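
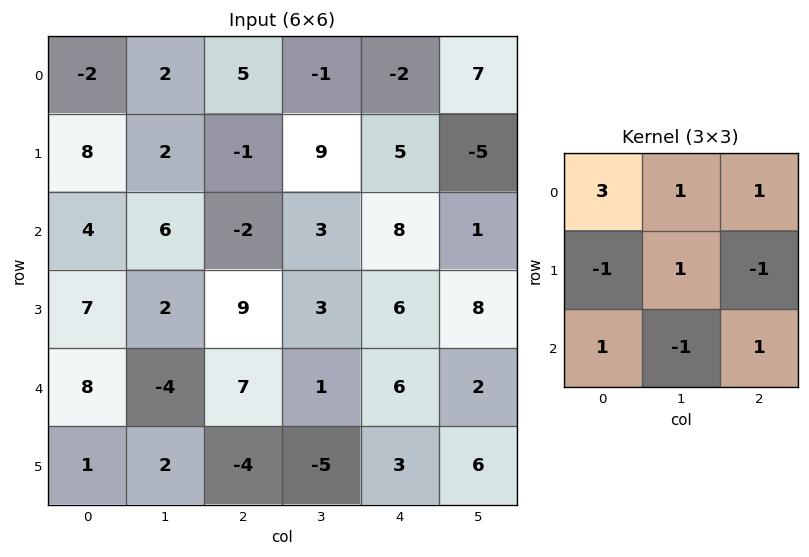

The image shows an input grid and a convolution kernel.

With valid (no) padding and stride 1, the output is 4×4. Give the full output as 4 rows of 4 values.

Output[0,0]: The receptive field on the input at this output position is [-2 2 5 / 8 2 -1 / 4 6 -2]. Elementwise product with the kernel and sum: -2·3 + 2·1 + 5·1 + 8·-1 + 2·1 + -1·-1 + 4·1 + 6·-1 + -2·1.

-8 9 20 -1
43 -1 20 36
21 13 5 10
8 29 28 24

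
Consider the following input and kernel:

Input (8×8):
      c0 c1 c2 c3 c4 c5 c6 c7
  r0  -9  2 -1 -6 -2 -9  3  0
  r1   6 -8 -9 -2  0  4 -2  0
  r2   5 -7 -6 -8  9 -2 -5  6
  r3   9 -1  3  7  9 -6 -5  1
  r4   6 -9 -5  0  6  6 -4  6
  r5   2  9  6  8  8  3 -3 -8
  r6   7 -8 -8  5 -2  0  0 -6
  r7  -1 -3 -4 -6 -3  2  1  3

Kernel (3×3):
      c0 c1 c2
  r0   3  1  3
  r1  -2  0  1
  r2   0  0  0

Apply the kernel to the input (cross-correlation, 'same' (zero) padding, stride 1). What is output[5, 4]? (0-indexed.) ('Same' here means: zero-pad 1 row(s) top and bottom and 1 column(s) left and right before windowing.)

The receptive field on the zero-padded input at this output position is [0 6 6 / 8 8 3 / 5 -2 0]. Elementwise product with the kernel and sum: 0·3 + 6·1 + 6·3 + 8·-2 + 3·1.

11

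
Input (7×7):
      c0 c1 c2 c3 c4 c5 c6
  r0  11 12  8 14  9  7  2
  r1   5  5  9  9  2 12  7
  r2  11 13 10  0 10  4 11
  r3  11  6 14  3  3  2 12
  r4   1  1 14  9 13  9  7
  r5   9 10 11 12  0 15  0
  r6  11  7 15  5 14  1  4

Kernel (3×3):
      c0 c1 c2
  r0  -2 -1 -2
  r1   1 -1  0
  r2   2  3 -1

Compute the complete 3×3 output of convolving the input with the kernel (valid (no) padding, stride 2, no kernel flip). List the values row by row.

Output[0,0]: The receptive field on the input at this output position is [11 12 8 / 5 5 9 / 11 13 10]. Elementwise product with the kernel and sum: 11·-2 + 12·-1 + 8·-2 + 5·1 + 5·-1 + 11·2 + 13·3 + 10·-1.
Output[0,1]: The receptive field on the input at this output position is [8 14 9 / 9 9 2 / 10 0 10]. Elementwise product with the kernel and sum: 8·-2 + 14·-1 + 9·-2 + 9·1 + 9·-1 + 10·2 + 0·3 + 10·-1.

1 -38 -18
-59 13 1
-4 -33 -37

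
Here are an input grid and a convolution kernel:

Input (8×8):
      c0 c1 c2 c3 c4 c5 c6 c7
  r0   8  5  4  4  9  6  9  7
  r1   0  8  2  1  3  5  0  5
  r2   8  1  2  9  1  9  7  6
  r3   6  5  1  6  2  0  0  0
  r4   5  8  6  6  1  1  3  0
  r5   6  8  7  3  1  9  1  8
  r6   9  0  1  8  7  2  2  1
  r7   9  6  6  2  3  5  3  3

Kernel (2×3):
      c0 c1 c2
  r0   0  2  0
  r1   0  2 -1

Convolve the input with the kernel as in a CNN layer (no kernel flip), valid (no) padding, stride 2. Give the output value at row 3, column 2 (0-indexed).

The receptive field on the input at this output position is [7 2 2 / 3 5 3]. Elementwise product with the kernel and sum: 2·2 + 5·2 + 3·-1.

11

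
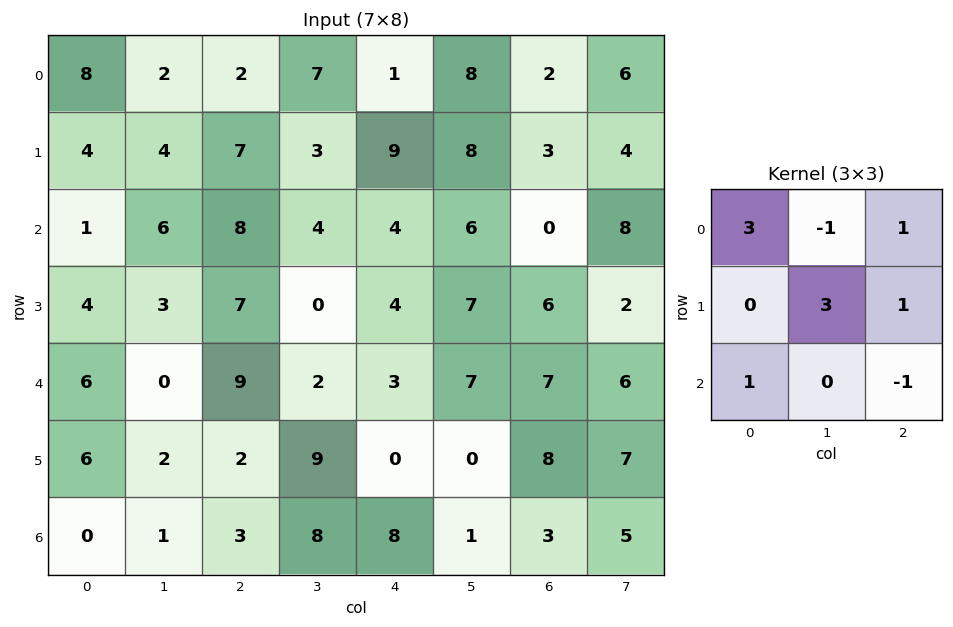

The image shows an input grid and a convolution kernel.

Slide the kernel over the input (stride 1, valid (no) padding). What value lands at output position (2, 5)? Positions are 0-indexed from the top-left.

The receptive field on the input at this output position is [6 0 8 / 7 6 2 / 7 7 6]. Elementwise product with the kernel and sum: 6·3 + 0·-1 + 8·1 + 6·3 + 2·1 + 7·1 + 6·-1.

47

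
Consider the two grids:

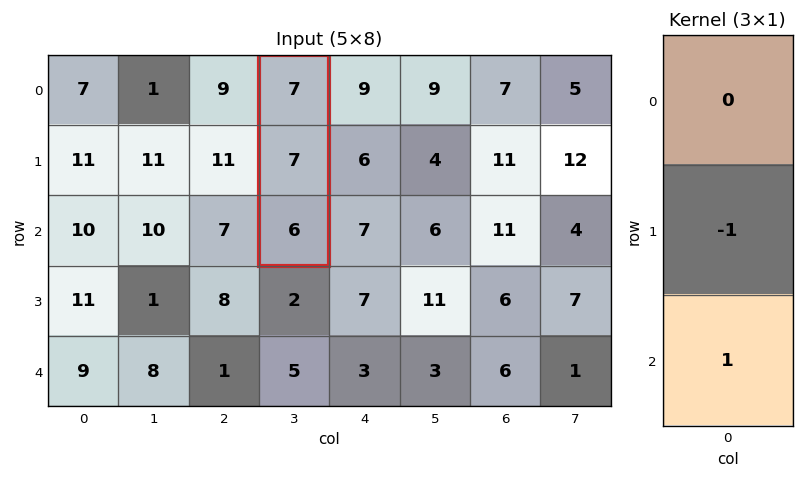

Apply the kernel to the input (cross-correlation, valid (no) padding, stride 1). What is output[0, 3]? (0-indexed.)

The receptive field on the input at this output position is [7 / 7 / 6]. Elementwise product with the kernel and sum: 7·-1 + 6·1.

-1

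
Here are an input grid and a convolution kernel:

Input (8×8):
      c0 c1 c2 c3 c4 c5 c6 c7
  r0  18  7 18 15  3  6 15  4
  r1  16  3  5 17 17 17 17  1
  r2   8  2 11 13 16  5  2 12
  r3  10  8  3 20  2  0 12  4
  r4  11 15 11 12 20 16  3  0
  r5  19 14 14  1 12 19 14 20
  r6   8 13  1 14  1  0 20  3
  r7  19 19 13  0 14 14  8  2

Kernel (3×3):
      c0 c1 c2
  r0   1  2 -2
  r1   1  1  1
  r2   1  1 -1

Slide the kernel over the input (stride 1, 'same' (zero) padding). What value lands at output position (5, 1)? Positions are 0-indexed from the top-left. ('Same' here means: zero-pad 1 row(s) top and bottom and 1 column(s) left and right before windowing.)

The receptive field on the zero-padded input at this output position is [11 15 11 / 19 14 14 / 8 13 1]. Elementwise product with the kernel and sum: 11·1 + 15·2 + 11·-2 + 19·1 + 14·1 + 14·1 + 8·1 + 13·1 + 1·-1.

86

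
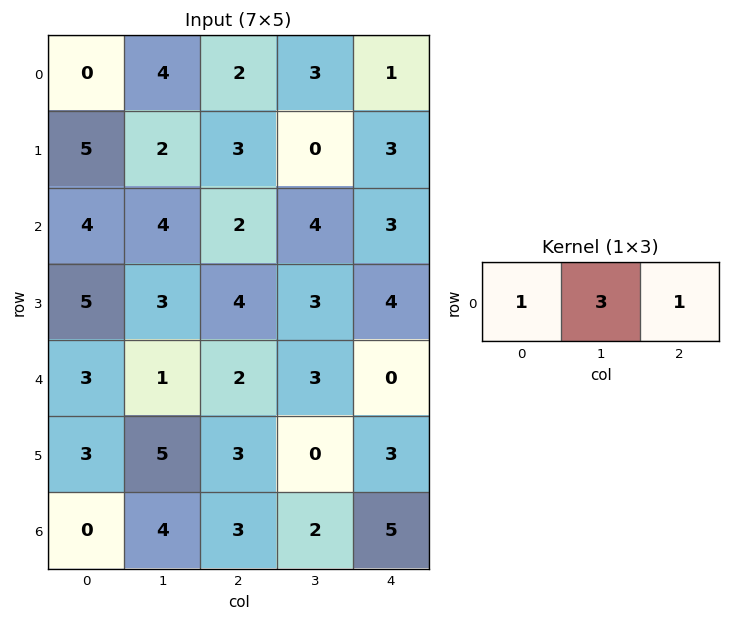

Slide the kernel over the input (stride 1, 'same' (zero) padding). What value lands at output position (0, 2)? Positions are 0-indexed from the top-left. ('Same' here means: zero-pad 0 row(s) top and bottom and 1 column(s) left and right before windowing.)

13

The receptive field on the zero-padded input at this output position is [4 2 3]. Elementwise product with the kernel and sum: 4·1 + 2·3 + 3·1.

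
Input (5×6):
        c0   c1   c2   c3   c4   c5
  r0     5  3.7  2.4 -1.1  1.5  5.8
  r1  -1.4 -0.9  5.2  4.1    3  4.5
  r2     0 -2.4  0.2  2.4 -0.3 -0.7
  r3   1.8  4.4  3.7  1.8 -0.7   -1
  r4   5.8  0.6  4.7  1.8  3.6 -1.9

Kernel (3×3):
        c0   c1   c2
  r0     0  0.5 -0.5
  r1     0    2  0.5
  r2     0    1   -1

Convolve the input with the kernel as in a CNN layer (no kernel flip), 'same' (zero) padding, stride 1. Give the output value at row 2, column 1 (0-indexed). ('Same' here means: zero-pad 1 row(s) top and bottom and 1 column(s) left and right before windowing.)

The receptive field on the zero-padded input at this output position is [-1.4 -0.9 5.2 / 0 -2.4 0.2 / 1.8 4.4 3.7]. Elementwise product with the kernel and sum: -0.9·0.5 + 5.2·-0.5 + -2.4·2 + 0.2·0.5 + 4.4·1 + 3.7·-1.

-7.05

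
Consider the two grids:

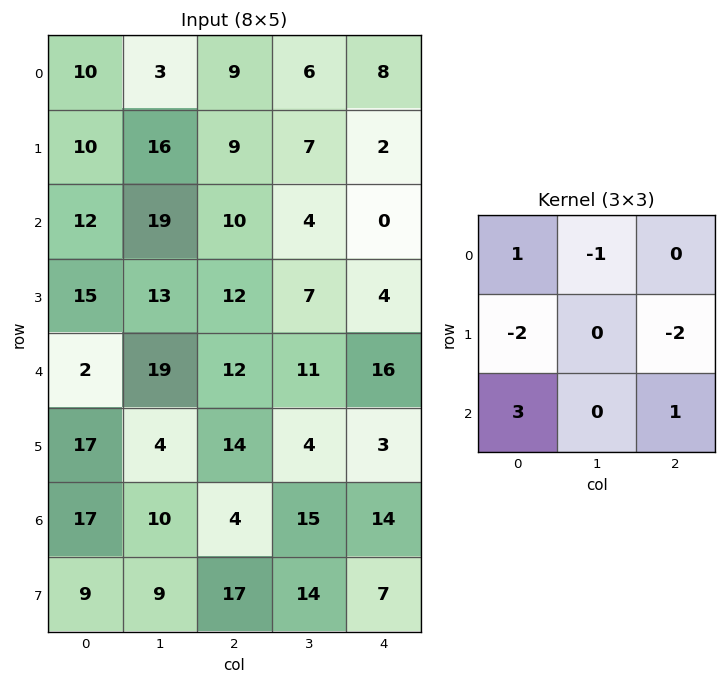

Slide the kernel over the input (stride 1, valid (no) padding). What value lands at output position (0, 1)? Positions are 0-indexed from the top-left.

The receptive field on the input at this output position is [3 9 6 / 16 9 7 / 19 10 4]. Elementwise product with the kernel and sum: 3·1 + 9·-1 + 16·-2 + 7·-2 + 19·3 + 4·1.

9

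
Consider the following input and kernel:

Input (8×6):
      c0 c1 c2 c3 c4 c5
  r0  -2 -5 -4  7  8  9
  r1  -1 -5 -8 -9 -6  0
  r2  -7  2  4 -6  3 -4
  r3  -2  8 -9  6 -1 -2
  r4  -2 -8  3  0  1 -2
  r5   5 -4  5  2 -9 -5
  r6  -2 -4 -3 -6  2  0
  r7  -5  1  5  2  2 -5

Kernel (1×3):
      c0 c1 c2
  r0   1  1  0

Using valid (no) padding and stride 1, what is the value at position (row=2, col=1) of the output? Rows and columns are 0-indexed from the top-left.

The receptive field on the input at this output position is [2 4 -6]. Elementwise product with the kernel and sum: 2·1 + 4·1.

6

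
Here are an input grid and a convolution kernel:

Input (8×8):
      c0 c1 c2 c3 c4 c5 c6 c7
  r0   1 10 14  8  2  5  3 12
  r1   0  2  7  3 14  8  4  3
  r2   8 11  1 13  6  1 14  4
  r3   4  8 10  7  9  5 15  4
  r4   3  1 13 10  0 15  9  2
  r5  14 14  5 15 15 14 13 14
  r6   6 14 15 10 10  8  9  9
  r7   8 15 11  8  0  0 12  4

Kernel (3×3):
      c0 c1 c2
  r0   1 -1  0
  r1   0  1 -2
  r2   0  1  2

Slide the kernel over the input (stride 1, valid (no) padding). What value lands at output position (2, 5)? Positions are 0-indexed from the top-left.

The receptive field on the input at this output position is [1 14 4 / 5 15 4 / 15 9 2]. Elementwise product with the kernel and sum: 1·1 + 14·-1 + 15·1 + 4·-2 + 9·1 + 2·2.

7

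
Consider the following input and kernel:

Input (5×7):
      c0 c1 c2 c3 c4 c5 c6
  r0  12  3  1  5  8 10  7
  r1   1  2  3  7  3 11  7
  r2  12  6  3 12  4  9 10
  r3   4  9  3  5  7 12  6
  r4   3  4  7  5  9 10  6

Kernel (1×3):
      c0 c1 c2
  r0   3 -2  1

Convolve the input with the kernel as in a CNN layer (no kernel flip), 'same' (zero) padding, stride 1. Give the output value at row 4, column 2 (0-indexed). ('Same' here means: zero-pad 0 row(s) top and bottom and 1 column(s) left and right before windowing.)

The receptive field on the zero-padded input at this output position is [4 7 5]. Elementwise product with the kernel and sum: 4·3 + 7·-2 + 5·1.

3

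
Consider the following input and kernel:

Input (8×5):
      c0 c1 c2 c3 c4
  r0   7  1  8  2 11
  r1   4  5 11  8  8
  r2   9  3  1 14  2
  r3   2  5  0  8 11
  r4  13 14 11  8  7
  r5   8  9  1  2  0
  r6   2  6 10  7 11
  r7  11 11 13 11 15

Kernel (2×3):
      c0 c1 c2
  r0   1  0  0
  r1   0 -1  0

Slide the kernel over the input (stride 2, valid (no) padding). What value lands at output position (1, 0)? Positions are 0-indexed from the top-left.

The receptive field on the input at this output position is [9 3 1 / 2 5 0]. Elementwise product with the kernel and sum: 9·1 + 5·-1.

4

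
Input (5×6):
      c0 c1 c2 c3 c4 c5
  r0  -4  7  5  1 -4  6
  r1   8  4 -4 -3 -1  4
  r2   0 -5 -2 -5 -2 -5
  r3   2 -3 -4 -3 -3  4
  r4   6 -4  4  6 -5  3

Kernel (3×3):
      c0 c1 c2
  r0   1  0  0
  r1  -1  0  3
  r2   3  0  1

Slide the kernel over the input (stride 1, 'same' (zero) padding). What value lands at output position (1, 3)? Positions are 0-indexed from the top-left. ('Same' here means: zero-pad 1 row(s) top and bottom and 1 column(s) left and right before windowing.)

The receptive field on the zero-padded input at this output position is [5 1 -4 / -4 -3 -1 / -2 -5 -2]. Elementwise product with the kernel and sum: 5·1 + -4·-1 + -1·3 + -2·3 + -2·1.

-2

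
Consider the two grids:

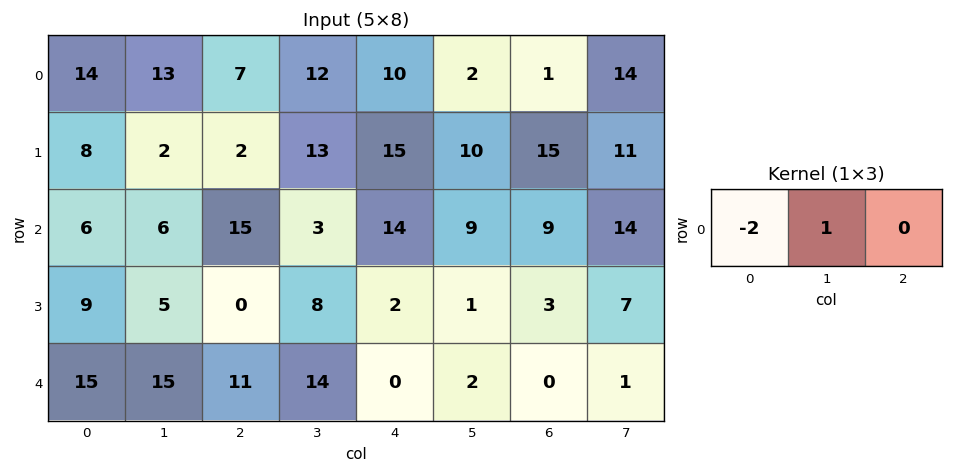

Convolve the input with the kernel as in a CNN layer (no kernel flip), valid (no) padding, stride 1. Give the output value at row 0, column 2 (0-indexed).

-2

The receptive field on the input at this output position is [7 12 10]. Elementwise product with the kernel and sum: 7·-2 + 12·1.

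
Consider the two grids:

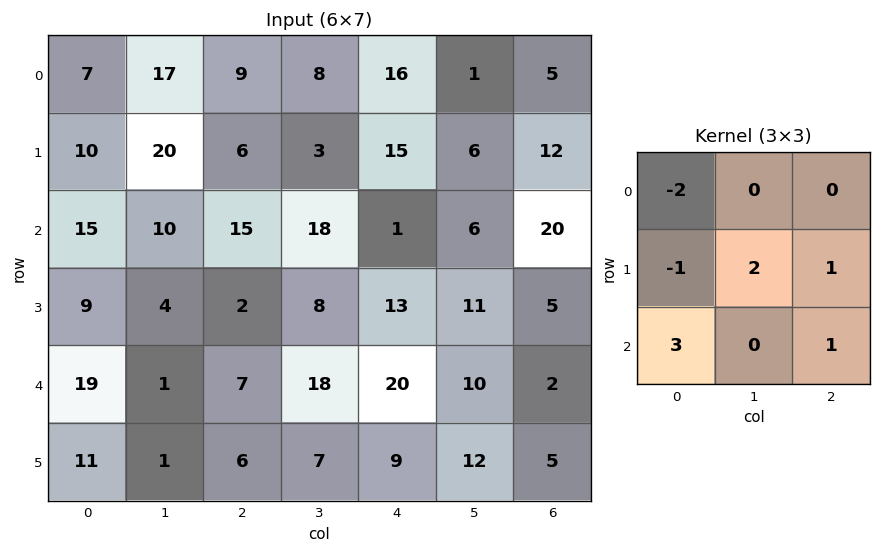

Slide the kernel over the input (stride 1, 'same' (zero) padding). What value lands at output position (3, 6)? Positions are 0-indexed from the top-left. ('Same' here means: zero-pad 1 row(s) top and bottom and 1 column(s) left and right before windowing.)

17

The receptive field on the zero-padded input at this output position is [6 20 0 / 11 5 0 / 10 2 0]. Elementwise product with the kernel and sum: 6·-2 + 11·-1 + 5·2 + 0·1 + 10·3 + 0·1.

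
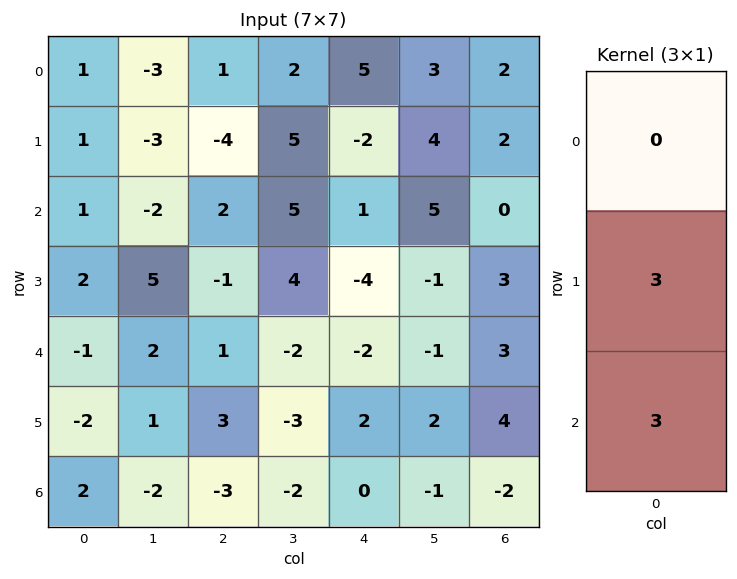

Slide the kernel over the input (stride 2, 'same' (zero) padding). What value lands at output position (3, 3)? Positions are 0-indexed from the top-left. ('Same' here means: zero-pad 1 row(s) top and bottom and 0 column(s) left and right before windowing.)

-6

The receptive field on the zero-padded input at this output position is [4 / -2 / 0]. Elementwise product with the kernel and sum: -2·3 + 0·3.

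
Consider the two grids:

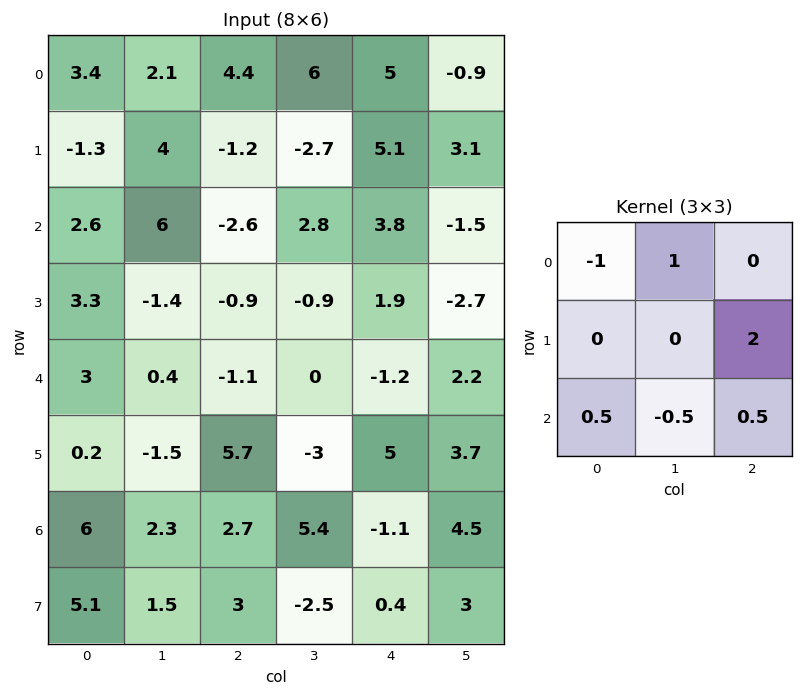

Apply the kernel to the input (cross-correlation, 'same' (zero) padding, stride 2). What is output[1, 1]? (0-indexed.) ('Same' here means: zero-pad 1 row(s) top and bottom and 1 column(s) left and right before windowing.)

-0.3

The receptive field on the zero-padded input at this output position is [4 -1.2 -2.7 / 6 -2.6 2.8 / -1.4 -0.9 -0.9]. Elementwise product with the kernel and sum: 4·-1 + -1.2·1 + 2.8·2 + -1.4·0.5 + -0.9·-0.5 + -0.9·0.5.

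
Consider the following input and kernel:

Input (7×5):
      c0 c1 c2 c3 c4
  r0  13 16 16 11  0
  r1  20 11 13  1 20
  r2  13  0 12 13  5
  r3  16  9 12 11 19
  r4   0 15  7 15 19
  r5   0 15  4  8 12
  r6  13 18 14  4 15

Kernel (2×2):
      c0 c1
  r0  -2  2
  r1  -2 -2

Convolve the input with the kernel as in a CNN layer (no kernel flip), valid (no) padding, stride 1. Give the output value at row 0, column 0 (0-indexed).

The receptive field on the input at this output position is [13 16 / 20 11]. Elementwise product with the kernel and sum: 13·-2 + 16·2 + 20·-2 + 11·-2.

-56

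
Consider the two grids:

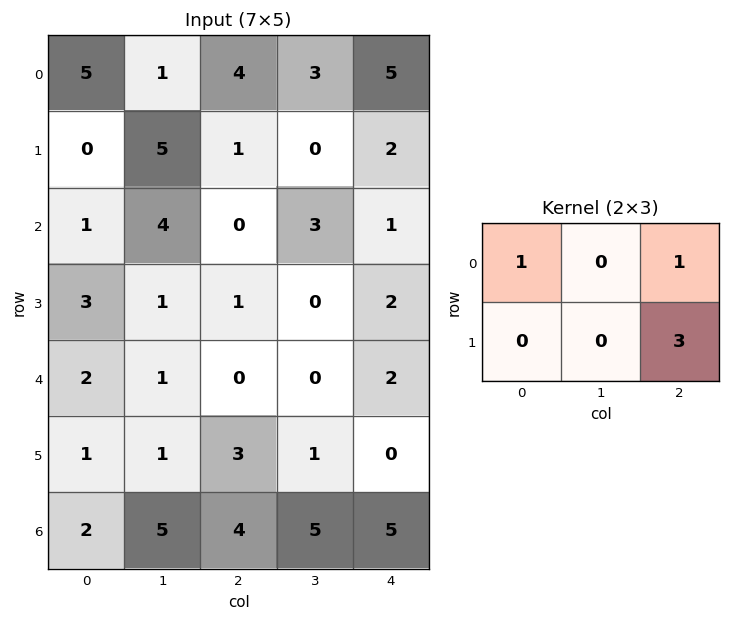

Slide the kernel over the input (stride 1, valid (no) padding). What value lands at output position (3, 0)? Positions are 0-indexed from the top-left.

The receptive field on the input at this output position is [3 1 1 / 2 1 0]. Elementwise product with the kernel and sum: 3·1 + 1·1 + 0·3.

4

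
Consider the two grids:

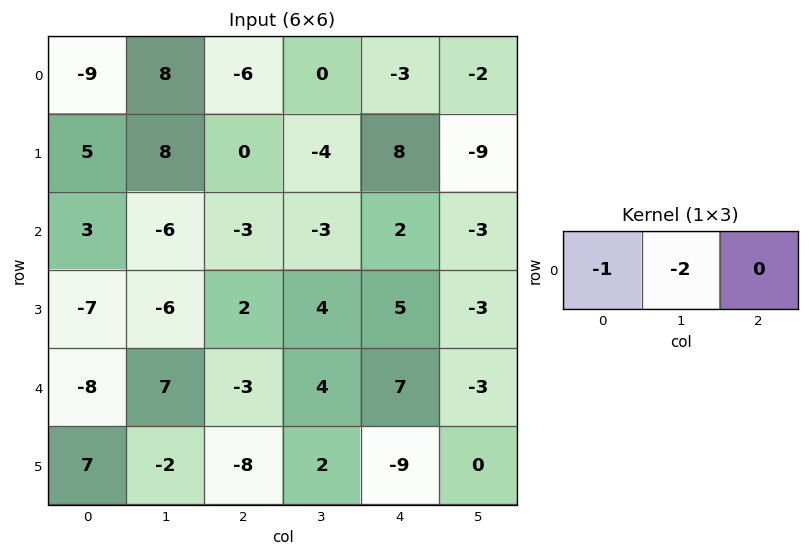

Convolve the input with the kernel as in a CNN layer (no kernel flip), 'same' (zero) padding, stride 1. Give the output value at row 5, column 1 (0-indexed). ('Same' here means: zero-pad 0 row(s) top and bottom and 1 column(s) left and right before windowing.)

The receptive field on the zero-padded input at this output position is [7 -2 -8]. Elementwise product with the kernel and sum: 7·-1 + -2·-2.

-3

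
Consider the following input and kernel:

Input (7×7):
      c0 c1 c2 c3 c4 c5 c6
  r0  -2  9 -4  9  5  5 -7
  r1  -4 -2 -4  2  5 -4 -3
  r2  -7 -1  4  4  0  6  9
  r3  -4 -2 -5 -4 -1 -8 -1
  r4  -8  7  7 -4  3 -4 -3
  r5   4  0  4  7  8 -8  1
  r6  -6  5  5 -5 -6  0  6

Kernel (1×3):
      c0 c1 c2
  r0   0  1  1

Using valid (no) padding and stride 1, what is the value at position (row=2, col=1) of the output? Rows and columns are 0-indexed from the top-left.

8

The receptive field on the input at this output position is [-1 4 4]. Elementwise product with the kernel and sum: 4·1 + 4·1.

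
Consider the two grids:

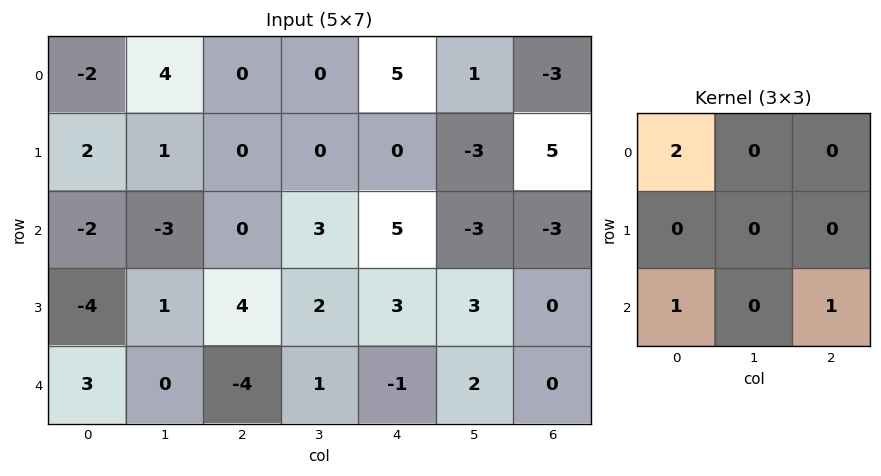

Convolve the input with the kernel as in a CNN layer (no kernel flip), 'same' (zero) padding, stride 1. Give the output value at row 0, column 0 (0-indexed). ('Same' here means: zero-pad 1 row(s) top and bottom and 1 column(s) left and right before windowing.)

1

The receptive field on the zero-padded input at this output position is [0 0 0 / 0 -2 4 / 0 2 1]. Elementwise product with the kernel and sum: 0·2 + 0·1 + 1·1.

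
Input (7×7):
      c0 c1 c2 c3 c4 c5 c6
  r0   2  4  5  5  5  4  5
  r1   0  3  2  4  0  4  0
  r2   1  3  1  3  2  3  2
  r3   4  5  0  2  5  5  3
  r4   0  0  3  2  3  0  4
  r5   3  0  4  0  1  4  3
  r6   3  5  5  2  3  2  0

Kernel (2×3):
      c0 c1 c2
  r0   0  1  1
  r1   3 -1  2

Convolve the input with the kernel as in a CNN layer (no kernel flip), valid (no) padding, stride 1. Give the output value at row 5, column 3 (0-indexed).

12

The receptive field on the input at this output position is [0 1 4 / 2 3 2]. Elementwise product with the kernel and sum: 1·1 + 4·1 + 2·3 + 3·-1 + 2·2.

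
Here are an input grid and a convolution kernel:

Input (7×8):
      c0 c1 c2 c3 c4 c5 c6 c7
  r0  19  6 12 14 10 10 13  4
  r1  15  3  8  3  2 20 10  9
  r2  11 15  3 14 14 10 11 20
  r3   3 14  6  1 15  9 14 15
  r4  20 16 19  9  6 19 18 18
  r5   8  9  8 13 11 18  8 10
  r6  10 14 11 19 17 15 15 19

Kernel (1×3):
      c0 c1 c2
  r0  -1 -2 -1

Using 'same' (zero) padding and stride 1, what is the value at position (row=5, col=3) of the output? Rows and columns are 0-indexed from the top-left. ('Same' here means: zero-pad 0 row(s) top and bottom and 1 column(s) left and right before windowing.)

The receptive field on the zero-padded input at this output position is [8 13 11]. Elementwise product with the kernel and sum: 8·-1 + 13·-2 + 11·-1.

-45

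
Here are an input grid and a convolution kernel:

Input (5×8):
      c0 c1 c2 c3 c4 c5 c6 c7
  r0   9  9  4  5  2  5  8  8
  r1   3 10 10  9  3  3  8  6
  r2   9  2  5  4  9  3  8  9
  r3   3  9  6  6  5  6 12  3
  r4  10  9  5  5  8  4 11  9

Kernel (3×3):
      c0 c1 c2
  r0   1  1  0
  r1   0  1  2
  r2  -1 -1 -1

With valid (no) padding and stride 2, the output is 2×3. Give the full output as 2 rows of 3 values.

Output[0,0]: The receptive field on the input at this output position is [9 9 4 / 3 10 10 / 9 2 5]. Elementwise product with the kernel and sum: 9·1 + 9·1 + 10·1 + 10·2 + 9·-1 + 2·-1 + 5·-1.

32 6 6
8 7 19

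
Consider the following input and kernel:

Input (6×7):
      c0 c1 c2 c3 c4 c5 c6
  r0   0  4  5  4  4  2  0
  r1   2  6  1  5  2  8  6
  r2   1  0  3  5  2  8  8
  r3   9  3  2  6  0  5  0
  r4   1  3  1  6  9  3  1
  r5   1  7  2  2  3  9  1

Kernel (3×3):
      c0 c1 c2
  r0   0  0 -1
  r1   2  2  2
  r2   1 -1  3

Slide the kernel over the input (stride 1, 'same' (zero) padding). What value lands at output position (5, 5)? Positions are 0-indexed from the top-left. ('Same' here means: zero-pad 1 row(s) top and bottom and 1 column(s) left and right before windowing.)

The receptive field on the zero-padded input at this output position is [9 3 1 / 3 9 1 / 0 0 0]. Elementwise product with the kernel and sum: 1·-1 + 3·2 + 9·2 + 1·2 + 0·1 + 0·-1 + 0·3.

25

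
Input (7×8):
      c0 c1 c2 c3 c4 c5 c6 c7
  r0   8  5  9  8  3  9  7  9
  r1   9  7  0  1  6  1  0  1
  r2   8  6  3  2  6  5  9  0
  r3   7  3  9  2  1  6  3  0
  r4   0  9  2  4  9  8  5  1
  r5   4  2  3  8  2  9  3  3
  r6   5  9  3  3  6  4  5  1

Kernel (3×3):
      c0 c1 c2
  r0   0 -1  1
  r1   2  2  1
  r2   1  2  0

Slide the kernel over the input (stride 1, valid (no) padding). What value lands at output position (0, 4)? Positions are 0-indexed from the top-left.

28

The receptive field on the input at this output position is [3 9 7 / 6 1 0 / 6 5 9]. Elementwise product with the kernel and sum: 9·-1 + 7·1 + 6·2 + 1·2 + 0·1 + 6·1 + 5·2.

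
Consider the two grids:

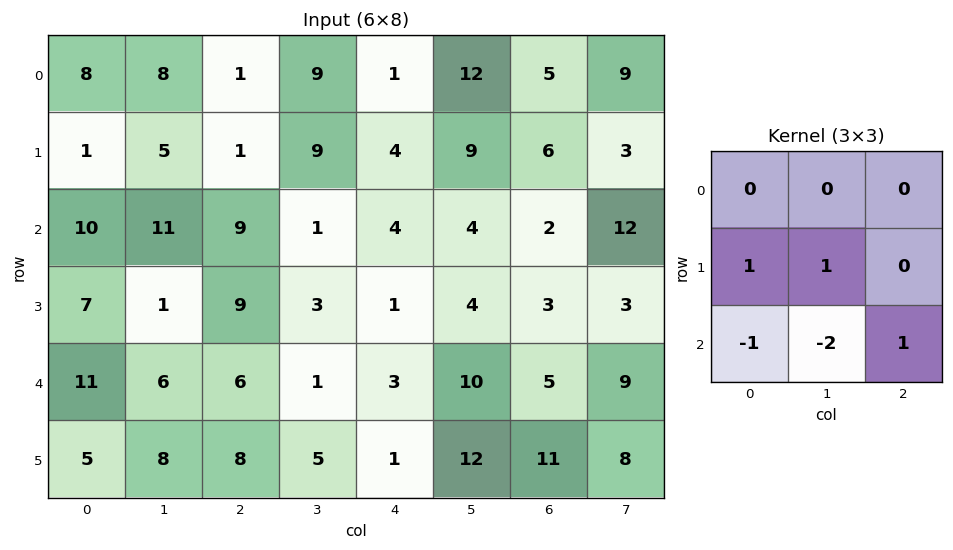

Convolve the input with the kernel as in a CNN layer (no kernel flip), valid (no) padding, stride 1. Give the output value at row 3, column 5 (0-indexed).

The receptive field on the input at this output position is [4 3 3 / 10 5 9 / 12 11 8]. Elementwise product with the kernel and sum: 10·1 + 5·1 + 12·-1 + 11·-2 + 8·1.

-11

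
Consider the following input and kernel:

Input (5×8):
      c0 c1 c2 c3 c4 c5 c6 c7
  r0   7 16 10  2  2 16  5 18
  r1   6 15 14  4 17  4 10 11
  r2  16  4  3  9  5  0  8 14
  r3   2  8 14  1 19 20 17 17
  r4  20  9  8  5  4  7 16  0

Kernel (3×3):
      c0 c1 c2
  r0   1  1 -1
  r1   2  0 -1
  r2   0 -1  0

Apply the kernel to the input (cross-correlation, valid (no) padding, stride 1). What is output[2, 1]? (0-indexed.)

5

The receptive field on the input at this output position is [4 3 9 / 8 14 1 / 9 8 5]. Elementwise product with the kernel and sum: 4·1 + 3·1 + 9·-1 + 8·2 + 1·-1 + 8·-1.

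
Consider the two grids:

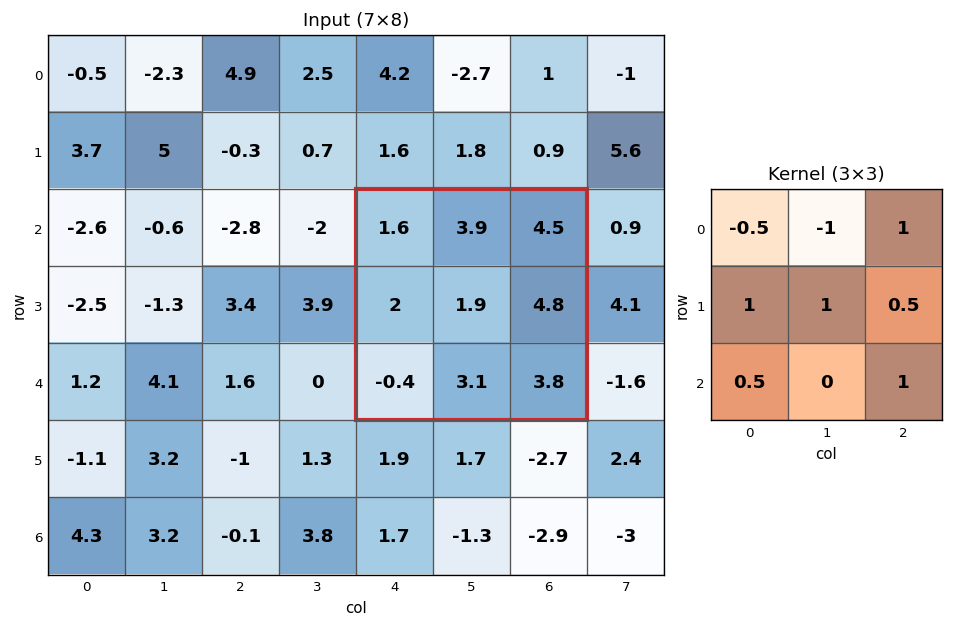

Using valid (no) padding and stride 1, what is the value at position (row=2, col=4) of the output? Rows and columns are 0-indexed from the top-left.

The receptive field on the input at this output position is [1.6 3.9 4.5 / 2 1.9 4.8 / -0.4 3.1 3.8]. Elementwise product with the kernel and sum: 1.6·-0.5 + 3.9·-1 + 4.5·1 + 2·1 + 1.9·1 + 4.8·0.5 + -0.4·0.5 + 3.8·1.

9.7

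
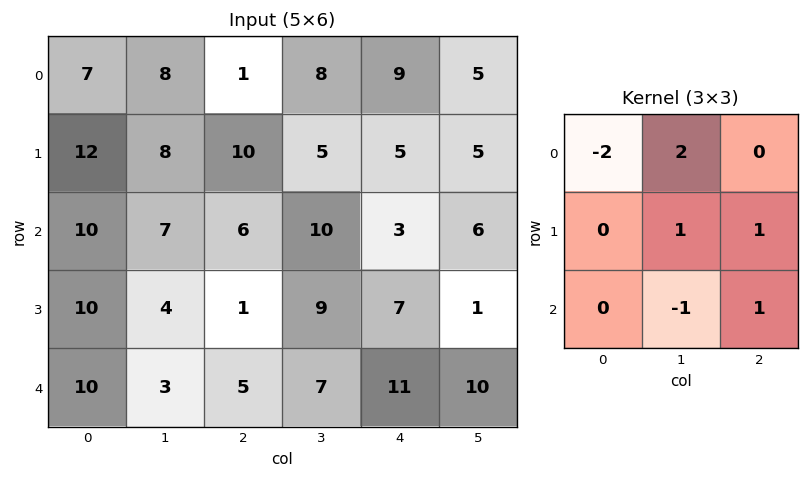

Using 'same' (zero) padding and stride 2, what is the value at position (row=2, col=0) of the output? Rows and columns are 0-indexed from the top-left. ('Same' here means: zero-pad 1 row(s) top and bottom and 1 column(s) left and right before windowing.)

33

The receptive field on the zero-padded input at this output position is [0 10 4 / 0 10 3 / 0 0 0]. Elementwise product with the kernel and sum: 0·-2 + 10·2 + 10·1 + 3·1 + 0·-1 + 0·1.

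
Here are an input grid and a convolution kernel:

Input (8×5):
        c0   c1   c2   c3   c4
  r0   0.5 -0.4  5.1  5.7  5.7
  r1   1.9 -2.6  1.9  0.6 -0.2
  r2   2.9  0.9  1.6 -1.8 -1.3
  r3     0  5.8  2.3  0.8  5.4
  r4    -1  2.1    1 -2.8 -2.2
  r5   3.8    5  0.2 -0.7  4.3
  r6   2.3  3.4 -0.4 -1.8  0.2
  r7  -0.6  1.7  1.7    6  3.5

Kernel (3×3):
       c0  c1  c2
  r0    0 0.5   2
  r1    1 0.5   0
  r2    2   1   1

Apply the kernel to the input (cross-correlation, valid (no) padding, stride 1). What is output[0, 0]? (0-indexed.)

The receptive field on the input at this output position is [0.5 -0.4 5.1 / 1.9 -2.6 1.9 / 2.9 0.9 1.6]. Elementwise product with the kernel and sum: -0.4·0.5 + 5.1·2 + 1.9·1 + -2.6·0.5 + 2.9·2 + 0.9·1 + 1.6·1.

18.9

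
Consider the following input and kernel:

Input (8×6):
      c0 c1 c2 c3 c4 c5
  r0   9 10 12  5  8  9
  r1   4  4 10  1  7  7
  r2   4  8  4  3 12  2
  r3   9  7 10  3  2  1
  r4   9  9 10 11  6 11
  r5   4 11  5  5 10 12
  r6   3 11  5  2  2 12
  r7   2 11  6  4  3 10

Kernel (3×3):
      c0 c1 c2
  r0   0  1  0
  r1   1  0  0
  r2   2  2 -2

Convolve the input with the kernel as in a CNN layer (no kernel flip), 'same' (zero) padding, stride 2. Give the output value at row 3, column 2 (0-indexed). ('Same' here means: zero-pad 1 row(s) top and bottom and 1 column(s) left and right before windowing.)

The receptive field on the zero-padded input at this output position is [5 10 12 / 2 2 12 / 4 3 10]. Elementwise product with the kernel and sum: 10·1 + 2·1 + 4·2 + 3·2 + 10·-2.

6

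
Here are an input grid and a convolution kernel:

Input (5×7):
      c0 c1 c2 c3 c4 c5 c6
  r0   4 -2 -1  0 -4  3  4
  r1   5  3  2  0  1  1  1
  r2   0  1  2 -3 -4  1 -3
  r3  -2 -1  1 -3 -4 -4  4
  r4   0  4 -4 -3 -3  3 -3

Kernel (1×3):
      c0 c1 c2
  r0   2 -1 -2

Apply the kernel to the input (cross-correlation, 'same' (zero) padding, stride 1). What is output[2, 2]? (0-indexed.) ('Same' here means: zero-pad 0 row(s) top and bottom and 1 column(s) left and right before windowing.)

The receptive field on the zero-padded input at this output position is [1 2 -3]. Elementwise product with the kernel and sum: 1·2 + 2·-1 + -3·-2.

6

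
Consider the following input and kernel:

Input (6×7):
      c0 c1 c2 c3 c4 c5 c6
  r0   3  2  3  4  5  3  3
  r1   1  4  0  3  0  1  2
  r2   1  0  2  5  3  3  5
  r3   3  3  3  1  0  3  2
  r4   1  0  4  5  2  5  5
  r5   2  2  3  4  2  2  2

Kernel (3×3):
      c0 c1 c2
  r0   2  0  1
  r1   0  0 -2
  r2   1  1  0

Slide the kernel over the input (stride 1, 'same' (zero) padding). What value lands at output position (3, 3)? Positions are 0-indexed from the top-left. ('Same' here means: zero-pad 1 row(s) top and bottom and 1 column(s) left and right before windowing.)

16

The receptive field on the zero-padded input at this output position is [2 5 3 / 3 1 0 / 4 5 2]. Elementwise product with the kernel and sum: 2·2 + 3·1 + 0·-2 + 4·1 + 5·1.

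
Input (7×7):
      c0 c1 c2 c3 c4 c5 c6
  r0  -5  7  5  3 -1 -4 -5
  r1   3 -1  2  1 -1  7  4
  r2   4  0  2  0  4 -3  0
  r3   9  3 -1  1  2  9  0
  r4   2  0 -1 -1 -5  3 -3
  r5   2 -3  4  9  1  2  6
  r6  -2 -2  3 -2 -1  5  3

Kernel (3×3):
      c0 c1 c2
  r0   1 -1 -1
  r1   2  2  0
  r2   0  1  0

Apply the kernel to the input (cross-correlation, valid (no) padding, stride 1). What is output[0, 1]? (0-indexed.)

3

The receptive field on the input at this output position is [7 5 3 / -1 2 1 / 0 2 0]. Elementwise product with the kernel and sum: 7·1 + 5·-1 + 3·-1 + -1·2 + 2·2 + 2·1.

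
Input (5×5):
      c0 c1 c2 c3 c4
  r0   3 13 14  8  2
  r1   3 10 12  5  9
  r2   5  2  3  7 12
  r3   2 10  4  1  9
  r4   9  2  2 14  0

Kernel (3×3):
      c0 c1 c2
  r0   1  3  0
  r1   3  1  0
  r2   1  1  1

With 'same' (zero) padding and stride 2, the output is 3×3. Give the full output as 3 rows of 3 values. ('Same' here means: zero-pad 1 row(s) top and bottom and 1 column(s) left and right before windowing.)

Output[0,0]: The receptive field on the zero-padded input at this output position is [0 0 0 / 0 3 13 / 0 3 10]. Elementwise product with the kernel and sum: 0·1 + 0·3 + 0·3 + 3·1 + 0·1 + 3·1 + 10·1.
Output[0,1]: The receptive field on the zero-padded input at this output position is [0 0 0 / 13 14 8 / 10 12 5]. Elementwise product with the kernel and sum: 0·1 + 0·3 + 13·3 + 14·1 + 10·1 + 12·1 + 5·1.

16 80 40
26 70 75
15 30 70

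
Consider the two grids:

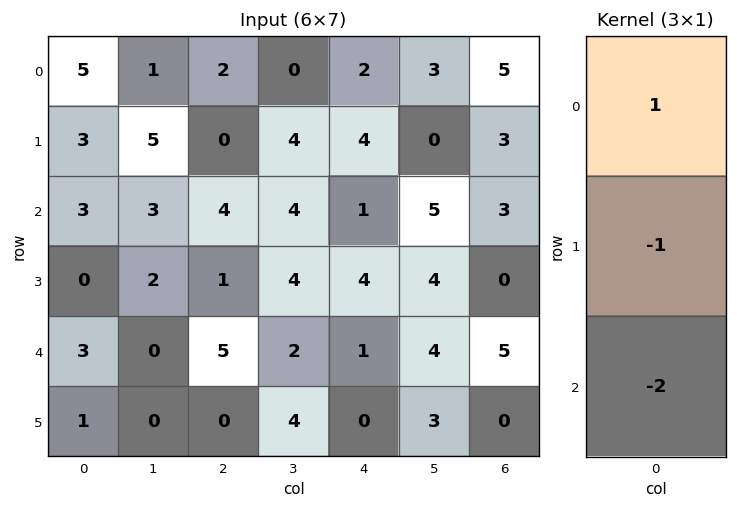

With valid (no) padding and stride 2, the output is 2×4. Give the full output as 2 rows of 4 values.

-4 -6 -4 -4
-3 -7 -5 -7

Output[0,0]: The receptive field on the input at this output position is [5 / 3 / 3]. Elementwise product with the kernel and sum: 5·1 + 3·-1 + 3·-2.
Output[0,1]: The receptive field on the input at this output position is [2 / 0 / 4]. Elementwise product with the kernel and sum: 2·1 + 0·-1 + 4·-2.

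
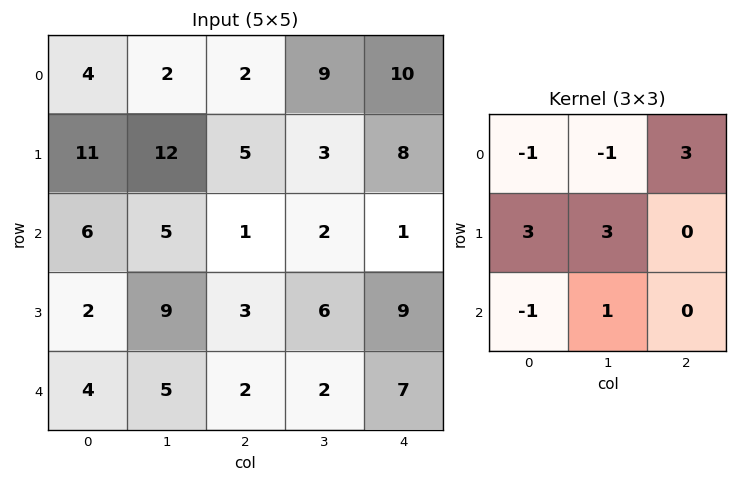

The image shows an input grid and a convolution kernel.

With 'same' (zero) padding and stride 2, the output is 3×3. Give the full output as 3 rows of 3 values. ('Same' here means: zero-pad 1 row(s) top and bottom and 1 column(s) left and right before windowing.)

Output[0,0]: The receptive field on the zero-padded input at this output position is [0 0 0 / 0 4 2 / 0 11 12]. Elementwise product with the kernel and sum: 0·-1 + 0·-1 + 0·3 + 0·3 + 4·3 + 0·-1 + 11·1.
Output[0,1]: The receptive field on the zero-padded input at this output position is [0 0 0 / 2 2 9 / 12 5 3]. Elementwise product with the kernel and sum: 0·-1 + 0·-1 + 0·3 + 2·3 + 2·3 + 12·-1 + 5·1.

23 5 62
45 4 1
37 27 12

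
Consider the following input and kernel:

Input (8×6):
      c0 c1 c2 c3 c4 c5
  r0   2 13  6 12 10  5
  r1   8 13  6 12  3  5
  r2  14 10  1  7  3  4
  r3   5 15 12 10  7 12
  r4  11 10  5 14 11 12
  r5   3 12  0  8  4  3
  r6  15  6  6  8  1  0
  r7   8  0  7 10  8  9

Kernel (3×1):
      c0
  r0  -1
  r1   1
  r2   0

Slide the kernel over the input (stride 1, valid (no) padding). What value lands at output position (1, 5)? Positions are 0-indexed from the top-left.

-1

The receptive field on the input at this output position is [5 / 4 / 12]. Elementwise product with the kernel and sum: 5·-1 + 4·1.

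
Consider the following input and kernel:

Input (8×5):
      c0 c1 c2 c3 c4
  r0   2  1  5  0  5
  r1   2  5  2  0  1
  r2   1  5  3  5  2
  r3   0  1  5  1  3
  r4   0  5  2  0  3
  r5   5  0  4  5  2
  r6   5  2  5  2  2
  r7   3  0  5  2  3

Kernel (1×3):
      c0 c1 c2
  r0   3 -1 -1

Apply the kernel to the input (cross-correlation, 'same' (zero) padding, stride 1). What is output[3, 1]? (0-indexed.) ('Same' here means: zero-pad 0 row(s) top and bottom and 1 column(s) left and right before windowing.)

The receptive field on the zero-padded input at this output position is [0 1 5]. Elementwise product with the kernel and sum: 0·3 + 1·-1 + 5·-1.

-6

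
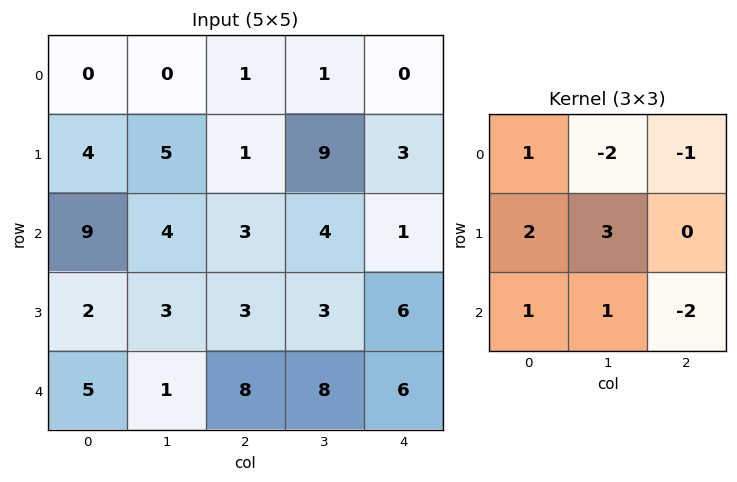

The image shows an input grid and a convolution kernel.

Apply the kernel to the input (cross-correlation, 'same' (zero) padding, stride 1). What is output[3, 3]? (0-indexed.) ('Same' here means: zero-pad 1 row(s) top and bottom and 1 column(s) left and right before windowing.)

13

The receptive field on the zero-padded input at this output position is [3 4 1 / 3 3 6 / 8 8 6]. Elementwise product with the kernel and sum: 3·1 + 4·-2 + 1·-1 + 3·2 + 3·3 + 8·1 + 8·1 + 6·-2.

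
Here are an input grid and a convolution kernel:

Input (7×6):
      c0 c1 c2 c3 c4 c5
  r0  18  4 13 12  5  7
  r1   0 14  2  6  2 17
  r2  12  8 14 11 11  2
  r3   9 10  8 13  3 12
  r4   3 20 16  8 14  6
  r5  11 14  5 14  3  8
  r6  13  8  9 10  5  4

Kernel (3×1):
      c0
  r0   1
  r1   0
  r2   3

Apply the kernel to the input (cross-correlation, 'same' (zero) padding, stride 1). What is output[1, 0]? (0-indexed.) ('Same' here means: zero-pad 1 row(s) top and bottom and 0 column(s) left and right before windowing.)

The receptive field on the zero-padded input at this output position is [18 / 0 / 12]. Elementwise product with the kernel and sum: 18·1 + 12·3.

54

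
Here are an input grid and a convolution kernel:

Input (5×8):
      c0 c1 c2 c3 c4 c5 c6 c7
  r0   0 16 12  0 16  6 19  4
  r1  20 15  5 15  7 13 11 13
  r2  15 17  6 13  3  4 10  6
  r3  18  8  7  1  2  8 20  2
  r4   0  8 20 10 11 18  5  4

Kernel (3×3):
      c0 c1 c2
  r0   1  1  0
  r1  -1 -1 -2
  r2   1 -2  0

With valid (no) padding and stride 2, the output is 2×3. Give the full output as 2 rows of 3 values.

Output[0,0]: The receptive field on the input at this output position is [0 16 12 / 20 15 5 / 15 17 6]. Elementwise product with the kernel and sum: 0·1 + 16·1 + 20·-1 + 15·-1 + 5·-2 + 15·1 + 17·-2.
Output[0,1]: The receptive field on the input at this output position is [12 0 16 / 5 15 7 / 6 13 3]. Elementwise product with the kernel and sum: 12·1 + 0·1 + 5·-1 + 15·-1 + 7·-2 + 6·1 + 13·-2.

-48 -42 -25
-24 7 -68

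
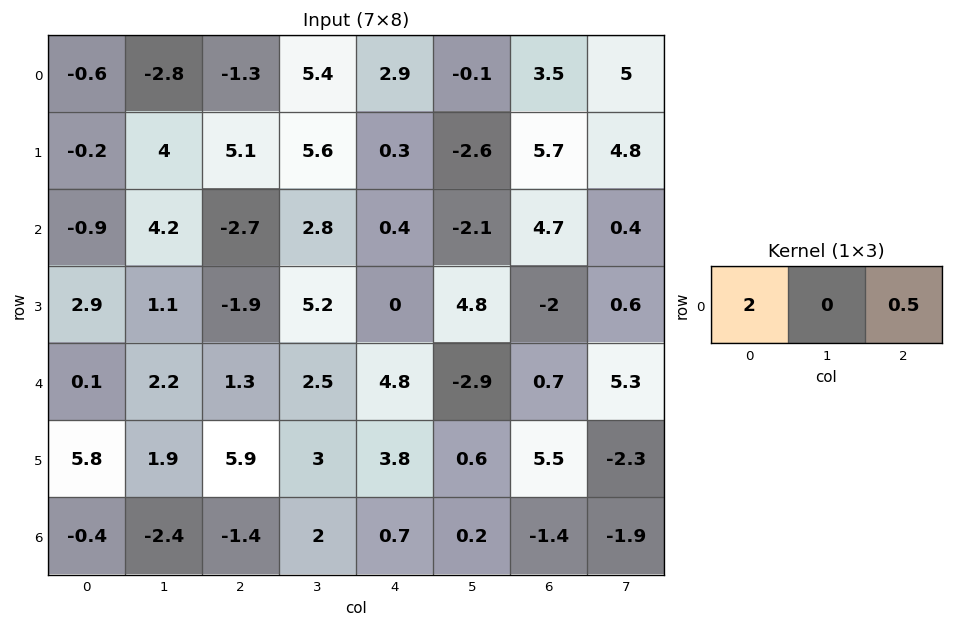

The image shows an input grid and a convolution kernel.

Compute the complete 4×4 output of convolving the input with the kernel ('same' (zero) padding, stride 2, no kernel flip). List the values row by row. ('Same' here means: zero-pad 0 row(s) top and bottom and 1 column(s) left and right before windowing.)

-1.4 -2.9 10.75 2.3
2.1 9.8 4.55 -4
1.1 5.65 3.55 -3.15
-1.2 -3.8 4.1 -0.55

Output[0,0]: The receptive field on the zero-padded input at this output position is [0 -0.6 -2.8]. Elementwise product with the kernel and sum: 0·2 + -2.8·0.5.
Output[0,1]: The receptive field on the zero-padded input at this output position is [-2.8 -1.3 5.4]. Elementwise product with the kernel and sum: -2.8·2 + 5.4·0.5.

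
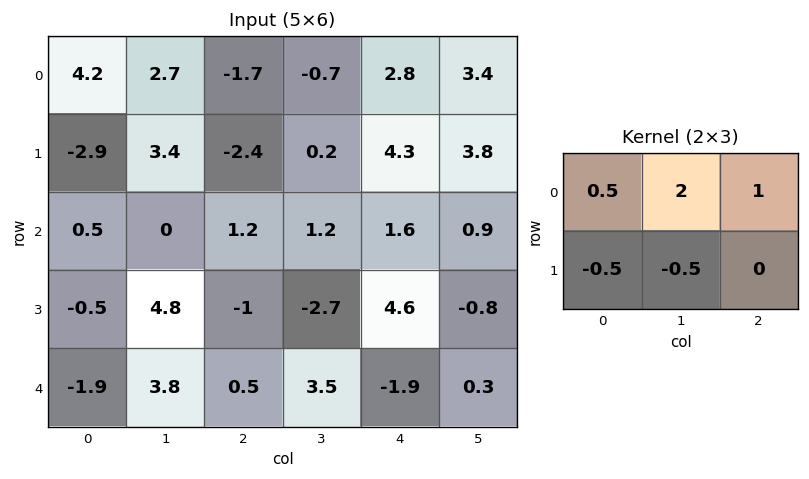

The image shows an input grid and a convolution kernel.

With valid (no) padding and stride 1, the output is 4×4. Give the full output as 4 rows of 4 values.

5.55 -3.25 1.65 6.4
2.7 -3.5 2.3 11.1
-0.7 1.7 6.45 3.75
7.4 -4.45 -3.3 6.25

Output[0,0]: The receptive field on the input at this output position is [4.2 2.7 -1.7 / -2.9 3.4 -2.4]. Elementwise product with the kernel and sum: 4.2·0.5 + 2.7·2 + -1.7·1 + -2.9·-0.5 + 3.4·-0.5.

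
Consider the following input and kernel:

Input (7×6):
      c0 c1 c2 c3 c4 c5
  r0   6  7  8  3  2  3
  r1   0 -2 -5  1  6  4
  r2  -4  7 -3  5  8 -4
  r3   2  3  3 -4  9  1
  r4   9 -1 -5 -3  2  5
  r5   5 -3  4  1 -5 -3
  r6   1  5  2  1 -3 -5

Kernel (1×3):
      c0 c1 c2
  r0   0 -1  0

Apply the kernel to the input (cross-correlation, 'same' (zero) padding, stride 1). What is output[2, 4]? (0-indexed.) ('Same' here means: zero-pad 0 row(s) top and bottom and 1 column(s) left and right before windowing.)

-8

The receptive field on the zero-padded input at this output position is [5 8 -4]. Elementwise product with the kernel and sum: 8·-1.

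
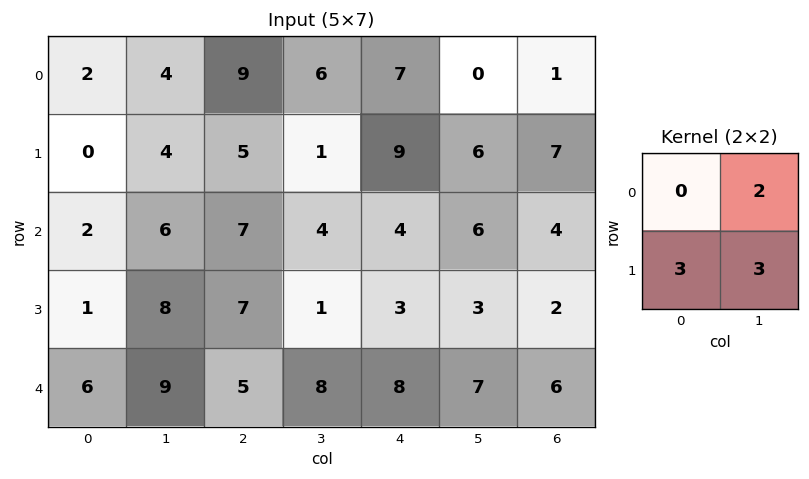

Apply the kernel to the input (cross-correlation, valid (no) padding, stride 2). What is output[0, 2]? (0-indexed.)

The receptive field on the input at this output position is [7 0 / 9 6]. Elementwise product with the kernel and sum: 0·2 + 9·3 + 6·3.

45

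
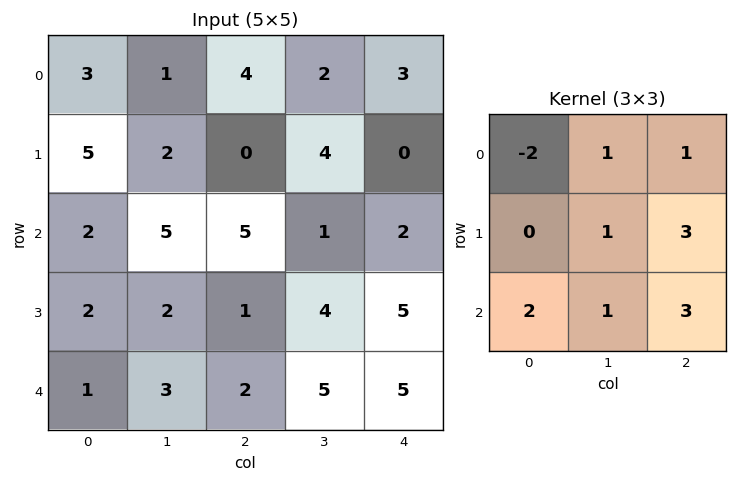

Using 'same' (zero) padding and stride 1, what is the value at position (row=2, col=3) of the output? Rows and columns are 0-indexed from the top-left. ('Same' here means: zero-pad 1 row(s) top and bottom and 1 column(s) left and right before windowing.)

The receptive field on the zero-padded input at this output position is [0 4 0 / 5 1 2 / 1 4 5]. Elementwise product with the kernel and sum: 0·-2 + 4·1 + 0·1 + 1·1 + 2·3 + 1·2 + 4·1 + 5·3.

32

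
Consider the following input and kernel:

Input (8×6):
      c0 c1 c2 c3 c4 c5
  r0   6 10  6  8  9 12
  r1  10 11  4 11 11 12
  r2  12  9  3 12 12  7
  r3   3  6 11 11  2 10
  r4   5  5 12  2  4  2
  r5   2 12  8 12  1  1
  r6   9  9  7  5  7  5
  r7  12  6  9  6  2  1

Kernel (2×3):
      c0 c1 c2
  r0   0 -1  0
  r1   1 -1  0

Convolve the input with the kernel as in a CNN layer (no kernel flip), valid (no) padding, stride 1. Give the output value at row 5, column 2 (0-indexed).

The receptive field on the input at this output position is [8 12 1 / 7 5 7]. Elementwise product with the kernel and sum: 12·-1 + 7·1 + 5·-1.

-10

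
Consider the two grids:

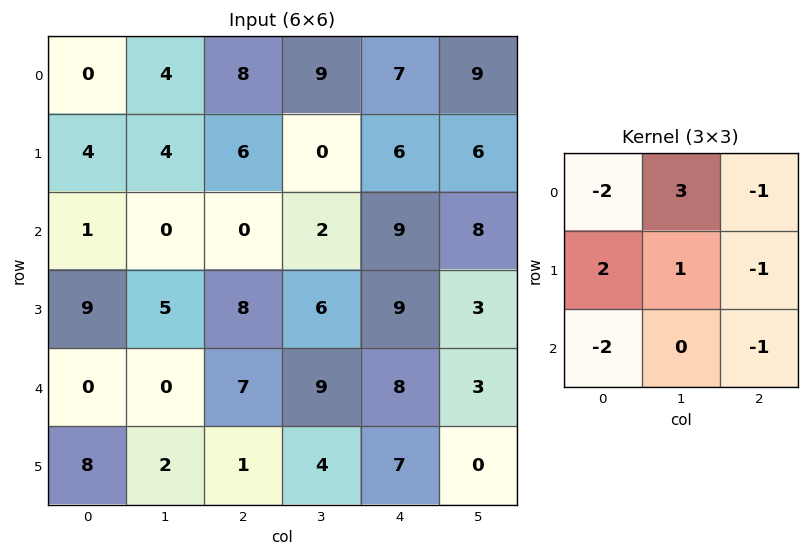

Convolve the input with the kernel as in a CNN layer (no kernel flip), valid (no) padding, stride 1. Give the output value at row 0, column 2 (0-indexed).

The receptive field on the input at this output position is [8 9 7 / 6 0 6 / 0 2 9]. Elementwise product with the kernel and sum: 8·-2 + 9·3 + 7·-1 + 6·2 + 0·1 + 6·-1 + 0·-2 + 9·-1.

1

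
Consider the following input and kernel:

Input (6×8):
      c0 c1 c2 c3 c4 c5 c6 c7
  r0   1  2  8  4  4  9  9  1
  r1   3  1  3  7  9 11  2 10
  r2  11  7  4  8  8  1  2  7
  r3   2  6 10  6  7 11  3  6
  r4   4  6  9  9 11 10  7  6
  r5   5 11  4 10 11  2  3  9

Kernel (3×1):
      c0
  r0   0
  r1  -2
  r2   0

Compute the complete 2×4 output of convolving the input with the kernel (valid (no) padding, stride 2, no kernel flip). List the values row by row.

Output[0,0]: The receptive field on the input at this output position is [1 / 3 / 11]. Elementwise product with the kernel and sum: 3·-2.
Output[0,1]: The receptive field on the input at this output position is [8 / 3 / 4]. Elementwise product with the kernel and sum: 3·-2.

-6 -6 -18 -4
-4 -20 -14 -6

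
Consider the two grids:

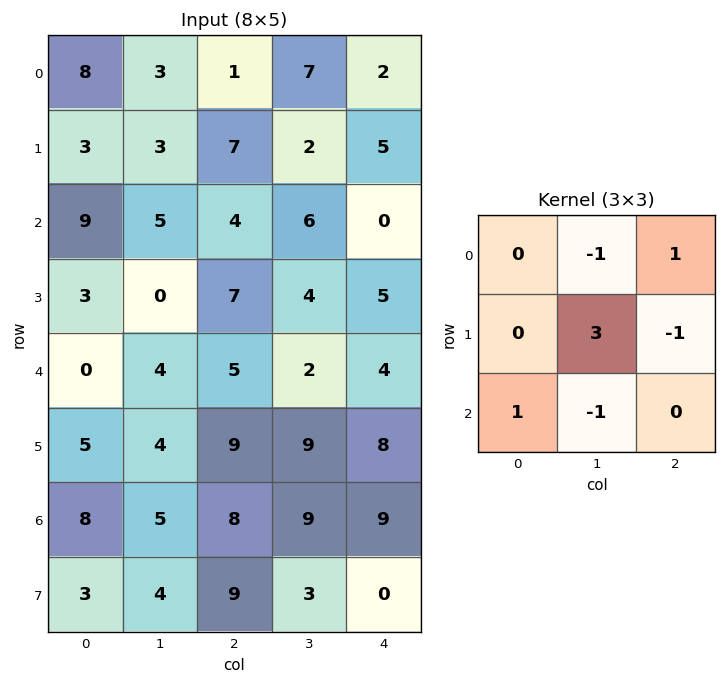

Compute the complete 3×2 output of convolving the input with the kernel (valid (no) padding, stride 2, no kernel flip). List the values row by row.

4 -6
-12 4
7 20

Output[0,0]: The receptive field on the input at this output position is [8 3 1 / 3 3 7 / 9 5 4]. Elementwise product with the kernel and sum: 3·-1 + 1·1 + 3·3 + 7·-1 + 9·1 + 5·-1.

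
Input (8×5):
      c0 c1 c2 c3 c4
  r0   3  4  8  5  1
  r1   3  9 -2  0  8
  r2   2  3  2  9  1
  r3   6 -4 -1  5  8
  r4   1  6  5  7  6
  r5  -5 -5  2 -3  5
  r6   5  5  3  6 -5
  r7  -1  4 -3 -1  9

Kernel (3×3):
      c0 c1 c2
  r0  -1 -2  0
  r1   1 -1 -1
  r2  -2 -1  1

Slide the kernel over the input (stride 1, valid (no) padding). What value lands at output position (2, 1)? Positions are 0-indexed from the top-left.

The receptive field on the input at this output position is [3 2 9 / -4 -1 5 / 6 5 7]. Elementwise product with the kernel and sum: 3·-1 + 2·-2 + -4·1 + -1·-1 + 5·-1 + 6·-2 + 5·-1 + 7·1.

-25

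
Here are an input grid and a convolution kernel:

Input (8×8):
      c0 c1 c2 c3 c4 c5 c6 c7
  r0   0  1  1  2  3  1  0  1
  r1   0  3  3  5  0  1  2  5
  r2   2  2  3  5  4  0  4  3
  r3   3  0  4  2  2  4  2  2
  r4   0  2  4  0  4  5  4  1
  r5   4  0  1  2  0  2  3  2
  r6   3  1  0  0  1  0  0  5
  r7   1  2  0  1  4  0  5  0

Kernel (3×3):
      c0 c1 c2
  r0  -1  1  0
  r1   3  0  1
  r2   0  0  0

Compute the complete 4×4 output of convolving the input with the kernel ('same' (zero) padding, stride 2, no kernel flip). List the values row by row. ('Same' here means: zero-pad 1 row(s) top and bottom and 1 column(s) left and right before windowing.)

Output[0,0]: The receptive field on the zero-padded input at this output position is [0 0 0 / 0 0 1 / 0 0 3]. Elementwise product with the kernel and sum: 0·-1 + 0·1 + 0·3 + 1·1.
Output[0,1]: The receptive field on the zero-padded input at this output position is [0 0 0 / 1 1 2 / 3 3 5]. Elementwise product with the kernel and sum: 0·-1 + 0·1 + 1·3 + 2·1.

1 5 7 4
2 11 10 4
5 10 5 14
5 4 -2 6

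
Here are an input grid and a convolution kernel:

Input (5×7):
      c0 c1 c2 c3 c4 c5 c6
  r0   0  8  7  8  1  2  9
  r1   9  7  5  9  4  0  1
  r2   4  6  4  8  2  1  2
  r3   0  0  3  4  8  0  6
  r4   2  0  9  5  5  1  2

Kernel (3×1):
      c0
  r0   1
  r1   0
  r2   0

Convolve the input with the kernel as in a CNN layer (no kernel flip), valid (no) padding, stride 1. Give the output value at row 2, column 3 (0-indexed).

8

The receptive field on the input at this output position is [8 / 4 / 5]. Elementwise product with the kernel and sum: 8·1.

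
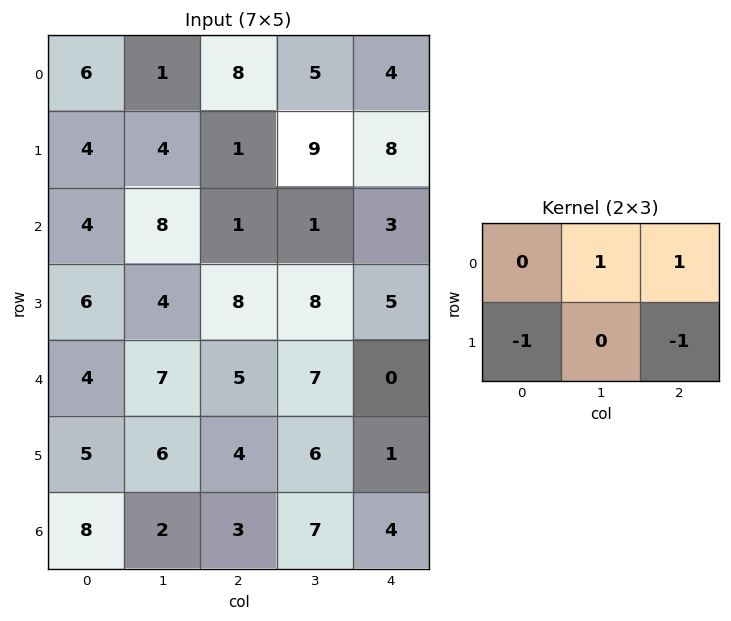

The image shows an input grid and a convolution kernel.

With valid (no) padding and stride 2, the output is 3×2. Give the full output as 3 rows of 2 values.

4 0
-5 -9
3 2

Output[0,0]: The receptive field on the input at this output position is [6 1 8 / 4 4 1]. Elementwise product with the kernel and sum: 1·1 + 8·1 + 4·-1 + 1·-1.
Output[0,1]: The receptive field on the input at this output position is [8 5 4 / 1 9 8]. Elementwise product with the kernel and sum: 5·1 + 4·1 + 1·-1 + 8·-1.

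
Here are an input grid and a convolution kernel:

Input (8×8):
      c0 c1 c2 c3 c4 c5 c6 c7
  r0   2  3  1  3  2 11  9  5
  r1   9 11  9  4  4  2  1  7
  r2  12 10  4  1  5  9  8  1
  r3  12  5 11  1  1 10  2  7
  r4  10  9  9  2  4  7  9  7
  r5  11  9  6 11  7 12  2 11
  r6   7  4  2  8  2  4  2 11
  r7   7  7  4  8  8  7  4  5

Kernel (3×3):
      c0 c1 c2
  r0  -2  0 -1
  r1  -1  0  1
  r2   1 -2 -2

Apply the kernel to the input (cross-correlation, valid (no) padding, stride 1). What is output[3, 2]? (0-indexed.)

-58

The receptive field on the input at this output position is [11 1 1 / 9 2 4 / 6 11 7]. Elementwise product with the kernel and sum: 11·-2 + 1·-1 + 9·-1 + 4·1 + 6·1 + 11·-2 + 7·-2.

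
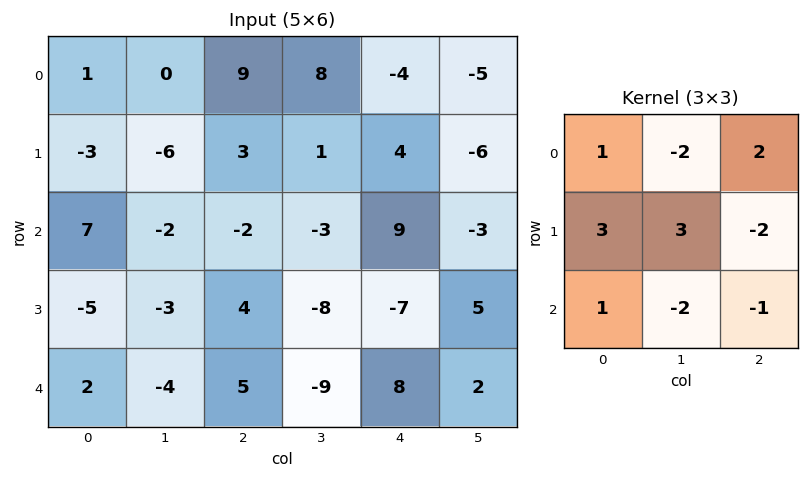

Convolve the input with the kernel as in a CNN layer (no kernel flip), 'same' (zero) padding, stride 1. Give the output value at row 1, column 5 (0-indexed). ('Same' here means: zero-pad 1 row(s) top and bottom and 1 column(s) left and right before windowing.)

15

The receptive field on the zero-padded input at this output position is [-4 -5 0 / 4 -6 0 / 9 -3 0]. Elementwise product with the kernel and sum: -4·1 + -5·-2 + 0·2 + 4·3 + -6·3 + 0·-2 + 9·1 + -3·-2 + 0·-1.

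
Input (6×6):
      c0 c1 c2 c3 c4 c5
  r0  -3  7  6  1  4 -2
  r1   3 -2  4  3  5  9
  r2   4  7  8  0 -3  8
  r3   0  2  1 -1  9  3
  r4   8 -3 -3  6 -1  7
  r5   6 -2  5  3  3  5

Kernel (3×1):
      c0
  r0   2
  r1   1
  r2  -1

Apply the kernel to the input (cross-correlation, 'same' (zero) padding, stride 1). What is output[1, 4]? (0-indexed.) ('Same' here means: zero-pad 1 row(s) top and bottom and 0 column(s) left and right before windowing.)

The receptive field on the zero-padded input at this output position is [4 / 5 / -3]. Elementwise product with the kernel and sum: 4·2 + 5·1 + -3·-1.

16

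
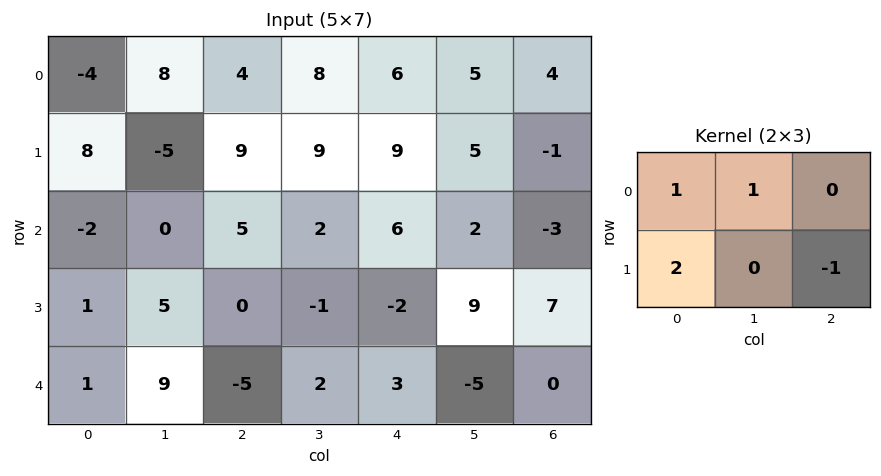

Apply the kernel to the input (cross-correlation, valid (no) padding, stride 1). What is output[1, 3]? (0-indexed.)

20

The receptive field on the input at this output position is [9 9 5 / 2 6 2]. Elementwise product with the kernel and sum: 9·1 + 9·1 + 2·2 + 2·-1.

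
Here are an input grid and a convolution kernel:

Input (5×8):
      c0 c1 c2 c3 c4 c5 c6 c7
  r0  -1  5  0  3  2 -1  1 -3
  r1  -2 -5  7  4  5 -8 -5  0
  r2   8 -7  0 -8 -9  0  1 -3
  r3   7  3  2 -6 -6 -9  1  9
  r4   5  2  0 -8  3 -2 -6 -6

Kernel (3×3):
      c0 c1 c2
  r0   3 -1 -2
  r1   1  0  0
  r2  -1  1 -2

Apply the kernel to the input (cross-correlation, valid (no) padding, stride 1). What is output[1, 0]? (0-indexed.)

The receptive field on the input at this output position is [-2 -5 7 / 8 -7 0 / 7 3 2]. Elementwise product with the kernel and sum: -2·3 + -5·-1 + 7·-2 + 8·1 + 7·-1 + 3·1 + 2·-2.

-15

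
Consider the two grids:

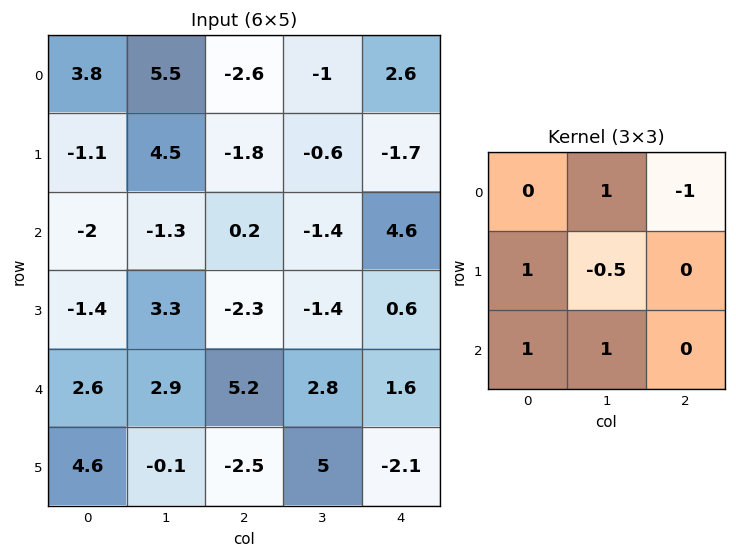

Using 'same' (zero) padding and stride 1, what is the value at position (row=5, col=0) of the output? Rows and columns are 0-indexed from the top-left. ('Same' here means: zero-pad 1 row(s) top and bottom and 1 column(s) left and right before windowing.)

-2.6

The receptive field on the zero-padded input at this output position is [0 2.6 2.9 / 0 4.6 -0.1 / 0 0 0]. Elementwise product with the kernel and sum: 2.6·1 + 2.9·-1 + 0·1 + 4.6·-0.5 + 0·1 + 0·1.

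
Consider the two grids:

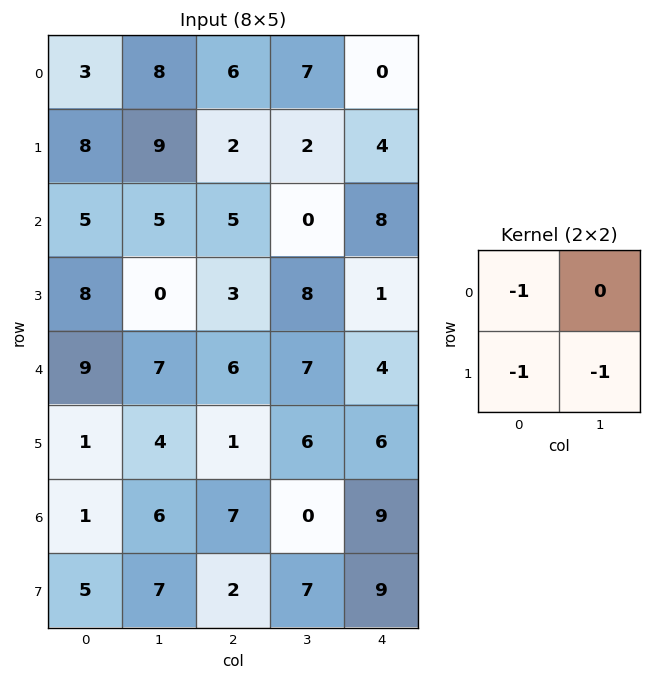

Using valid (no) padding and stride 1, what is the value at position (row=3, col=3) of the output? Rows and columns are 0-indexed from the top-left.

The receptive field on the input at this output position is [8 1 / 7 4]. Elementwise product with the kernel and sum: 8·-1 + 7·-1 + 4·-1.

-19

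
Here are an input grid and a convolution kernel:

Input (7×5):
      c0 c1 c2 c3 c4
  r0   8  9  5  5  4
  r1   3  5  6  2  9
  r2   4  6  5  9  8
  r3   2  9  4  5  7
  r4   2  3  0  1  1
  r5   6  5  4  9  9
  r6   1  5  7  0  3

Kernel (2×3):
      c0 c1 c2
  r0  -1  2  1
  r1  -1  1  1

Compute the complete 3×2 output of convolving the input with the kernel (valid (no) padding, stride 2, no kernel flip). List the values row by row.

23 14
24 29
7 17

Output[0,0]: The receptive field on the input at this output position is [8 9 5 / 3 5 6]. Elementwise product with the kernel and sum: 8·-1 + 9·2 + 5·1 + 3·-1 + 5·1 + 6·1.
Output[0,1]: The receptive field on the input at this output position is [5 5 4 / 6 2 9]. Elementwise product with the kernel and sum: 5·-1 + 5·2 + 4·1 + 6·-1 + 2·1 + 9·1.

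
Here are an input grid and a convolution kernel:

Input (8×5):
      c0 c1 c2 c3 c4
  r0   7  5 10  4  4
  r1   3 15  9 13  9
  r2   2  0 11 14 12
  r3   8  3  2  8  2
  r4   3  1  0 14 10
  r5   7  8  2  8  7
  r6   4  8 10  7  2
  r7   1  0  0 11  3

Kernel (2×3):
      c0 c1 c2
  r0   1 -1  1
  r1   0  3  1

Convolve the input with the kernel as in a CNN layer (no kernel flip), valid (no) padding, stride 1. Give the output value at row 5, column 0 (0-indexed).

35

The receptive field on the input at this output position is [7 8 2 / 4 8 10]. Elementwise product with the kernel and sum: 7·1 + 8·-1 + 2·1 + 8·3 + 10·1.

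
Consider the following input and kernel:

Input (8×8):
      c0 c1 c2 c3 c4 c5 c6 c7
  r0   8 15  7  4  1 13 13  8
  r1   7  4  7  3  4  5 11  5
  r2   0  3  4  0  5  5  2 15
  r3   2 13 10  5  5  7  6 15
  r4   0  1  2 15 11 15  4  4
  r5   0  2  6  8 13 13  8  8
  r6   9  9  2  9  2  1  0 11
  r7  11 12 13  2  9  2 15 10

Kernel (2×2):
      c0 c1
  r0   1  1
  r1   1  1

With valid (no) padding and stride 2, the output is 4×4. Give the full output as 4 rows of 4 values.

Output[0,0]: The receptive field on the input at this output position is [8 15 / 7 4]. Elementwise product with the kernel and sum: 8·1 + 15·1 + 7·1 + 4·1.
Output[0,1]: The receptive field on the input at this output position is [7 4 / 7 3]. Elementwise product with the kernel and sum: 7·1 + 4·1 + 7·1 + 3·1.

34 21 23 37
18 19 22 38
3 31 52 24
41 26 14 36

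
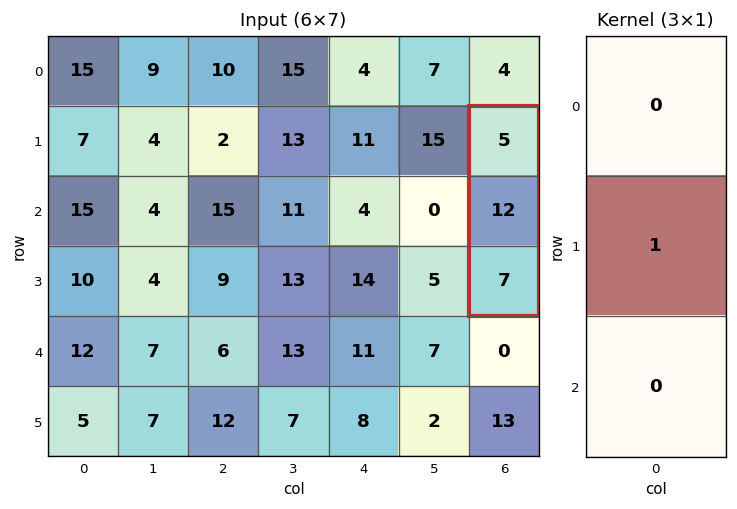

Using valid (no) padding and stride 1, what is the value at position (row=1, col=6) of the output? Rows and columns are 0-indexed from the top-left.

The receptive field on the input at this output position is [5 / 12 / 7]. Elementwise product with the kernel and sum: 12·1.

12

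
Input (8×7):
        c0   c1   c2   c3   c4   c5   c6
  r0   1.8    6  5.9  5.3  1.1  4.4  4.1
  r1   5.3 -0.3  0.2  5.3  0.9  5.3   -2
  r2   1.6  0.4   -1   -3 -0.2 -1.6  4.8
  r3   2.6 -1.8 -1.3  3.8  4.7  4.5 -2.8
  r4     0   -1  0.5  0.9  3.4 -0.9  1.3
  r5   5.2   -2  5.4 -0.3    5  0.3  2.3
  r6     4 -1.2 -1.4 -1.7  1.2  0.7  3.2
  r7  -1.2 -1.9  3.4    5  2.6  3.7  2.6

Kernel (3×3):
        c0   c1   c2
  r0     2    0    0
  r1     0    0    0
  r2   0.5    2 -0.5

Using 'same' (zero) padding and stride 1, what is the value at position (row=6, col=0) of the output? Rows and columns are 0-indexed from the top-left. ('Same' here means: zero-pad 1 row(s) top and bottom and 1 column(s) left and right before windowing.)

The receptive field on the zero-padded input at this output position is [0 5.2 -2 / 0 4 -1.2 / 0 -1.2 -1.9]. Elementwise product with the kernel and sum: 0·2 + 0·0.5 + -1.2·2 + -1.9·-0.5.

-1.45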